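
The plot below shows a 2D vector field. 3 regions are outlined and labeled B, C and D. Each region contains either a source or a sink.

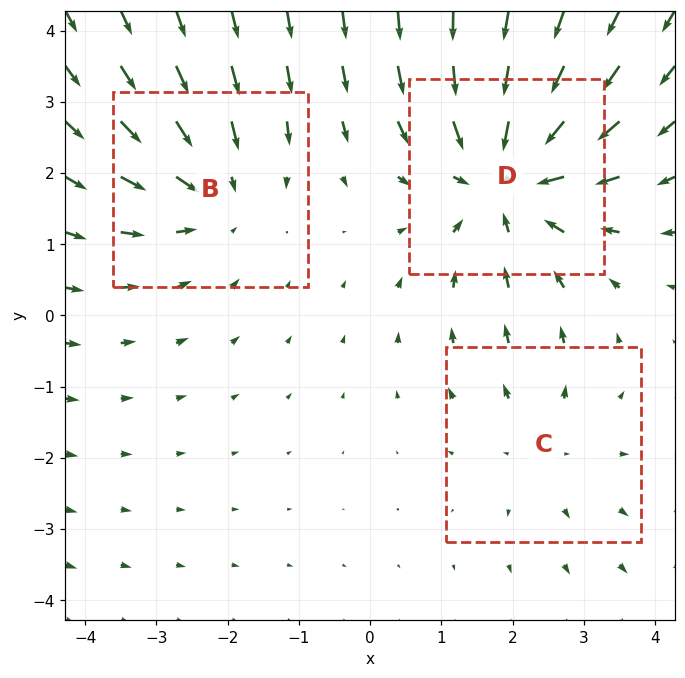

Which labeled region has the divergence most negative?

Divergence at each region's feature centre — B: about -3, C: about +2, D: about -4. Region D is most negative.

D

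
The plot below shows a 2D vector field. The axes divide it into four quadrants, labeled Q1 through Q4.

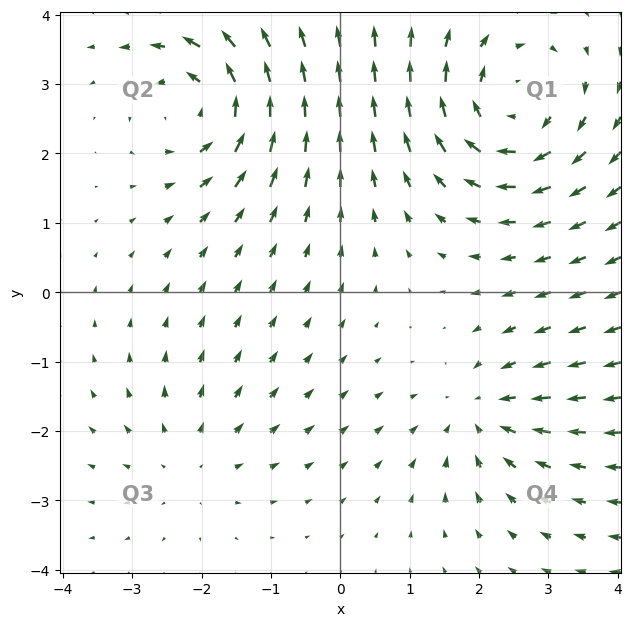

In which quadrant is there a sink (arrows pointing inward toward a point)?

Q4

The sink sits at approximately (2.0, -1.7), which lies in quadrant Q4. The divergence there is about -4, negative as expected for a sink.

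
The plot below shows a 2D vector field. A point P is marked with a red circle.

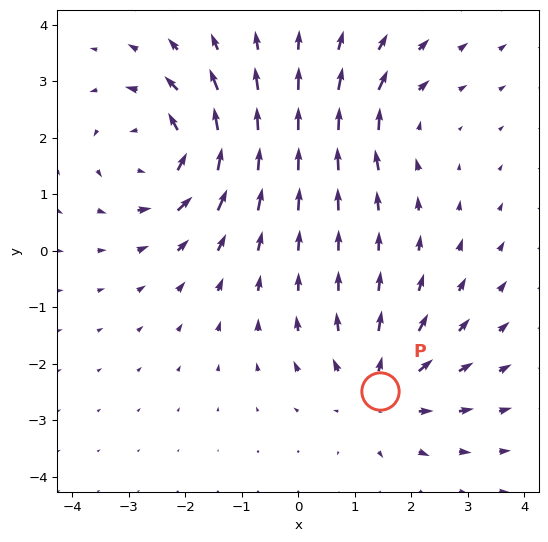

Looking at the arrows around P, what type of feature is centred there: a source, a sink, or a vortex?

source

At P (1.4, -2.5) the arrows spread outward. Divergence about +4, curl ≈0 — positive divergence with near-zero curl is a source.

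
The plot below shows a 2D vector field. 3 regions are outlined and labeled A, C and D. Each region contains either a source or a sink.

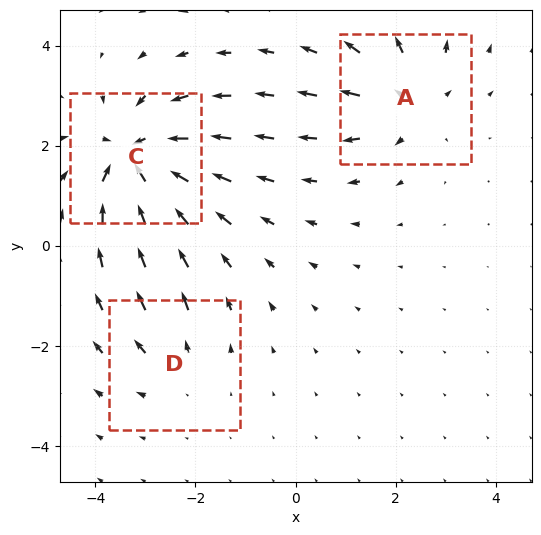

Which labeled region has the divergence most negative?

Divergence at each region's feature centre — A: about +3, C: about -5, D: about +2. Region C is most negative.

C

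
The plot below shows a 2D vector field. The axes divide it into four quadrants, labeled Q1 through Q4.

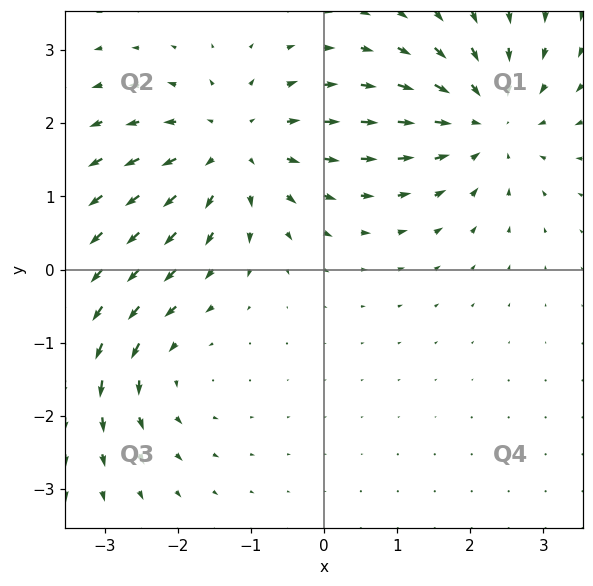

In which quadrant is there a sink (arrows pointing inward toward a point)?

The sink sits at approximately (2.2, 2.0), which lies in quadrant Q1. The divergence there is about -4, negative as expected for a sink.

Q1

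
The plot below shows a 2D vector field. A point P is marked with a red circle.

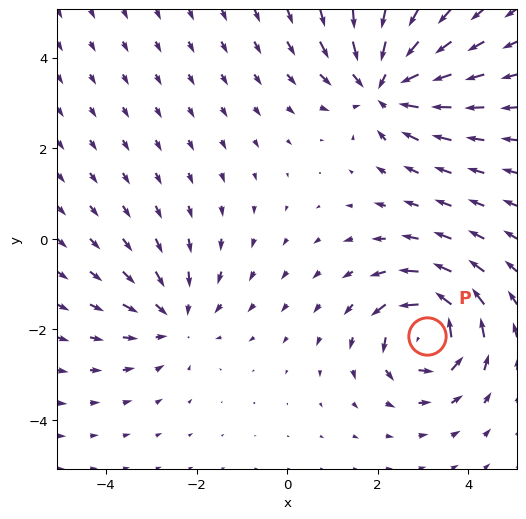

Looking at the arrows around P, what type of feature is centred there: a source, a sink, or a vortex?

vortex

At P (3.1, -2.1) the arrows circulate counterclockwise. Divergence ≈0, curl about +6 — near-zero divergence with nonzero curl is a vortex.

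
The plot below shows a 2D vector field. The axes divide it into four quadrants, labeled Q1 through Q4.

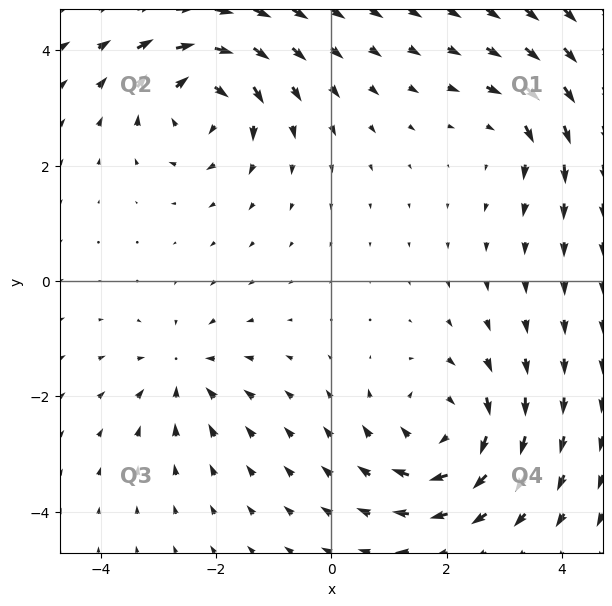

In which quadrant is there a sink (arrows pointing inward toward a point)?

The sink sits at approximately (-2.6, -1.6), which lies in quadrant Q3. The divergence there is about -4, negative as expected for a sink.

Q3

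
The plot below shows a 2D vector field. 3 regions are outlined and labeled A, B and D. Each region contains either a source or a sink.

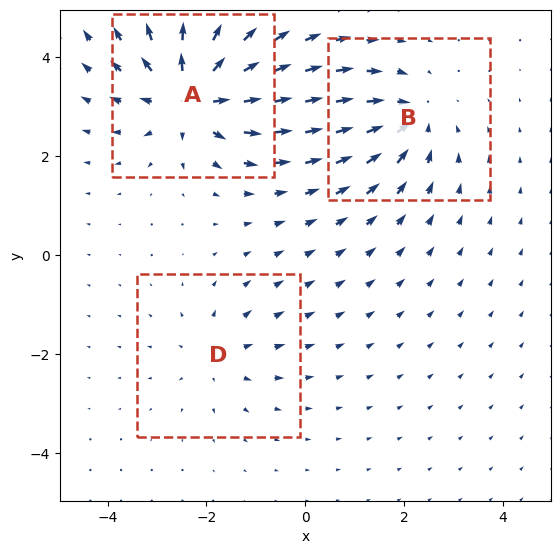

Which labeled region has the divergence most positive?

A

Divergence at each region's feature centre — A: about +5, B: about -3, D: about +2. Region A is most positive.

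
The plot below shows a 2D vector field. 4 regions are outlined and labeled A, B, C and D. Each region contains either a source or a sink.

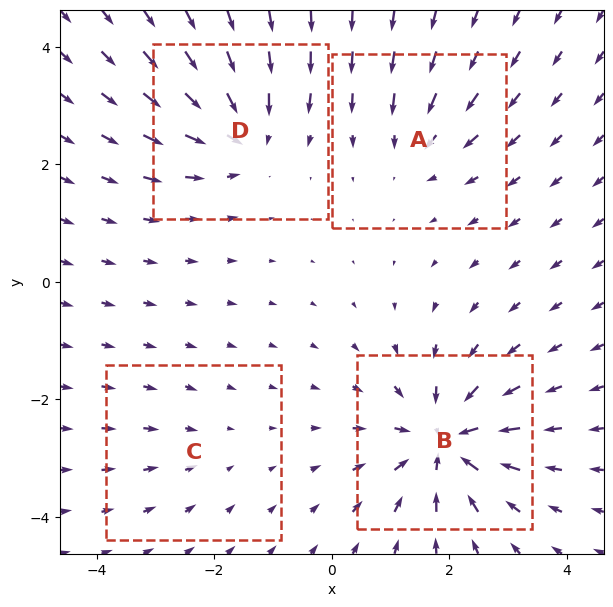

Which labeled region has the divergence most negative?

B

Divergence at each region's feature centre — A: about -4, B: about -9, C: about -2, D: about -6. Region B is most negative.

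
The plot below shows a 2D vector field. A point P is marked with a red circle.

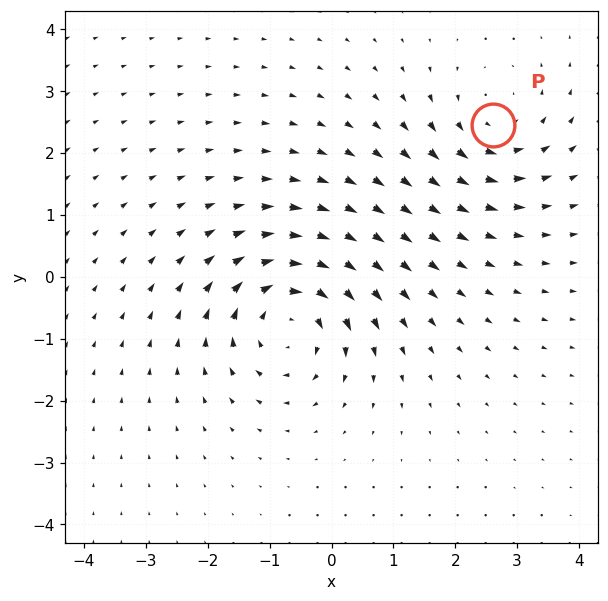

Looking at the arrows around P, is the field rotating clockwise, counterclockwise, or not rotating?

counterclockwise

Near P at (2.6, 2.5) the arrows circulate counterclockwise. The curl (z-component) there is about +3; positive curl means counterclockwise rotation.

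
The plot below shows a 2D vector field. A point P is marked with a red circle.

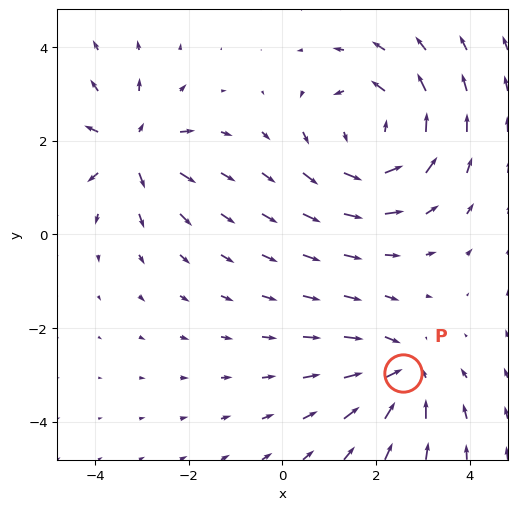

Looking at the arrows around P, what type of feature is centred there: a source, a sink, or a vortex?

sink

At P (2.6, -3.0) the arrows converge inward. Divergence about -3, curl ≈0 — negative divergence with near-zero curl is a sink.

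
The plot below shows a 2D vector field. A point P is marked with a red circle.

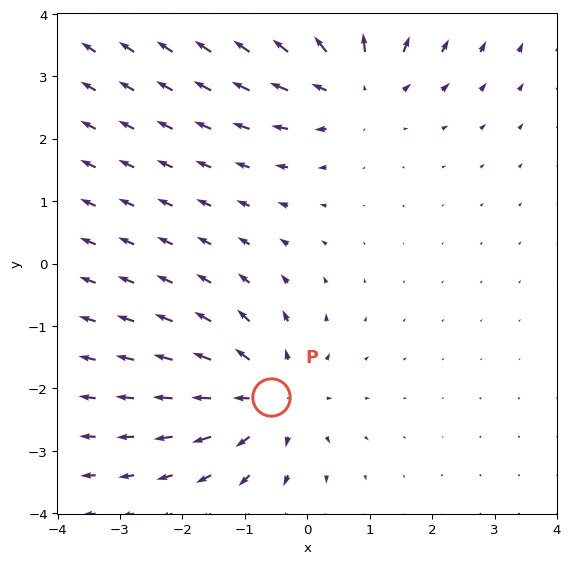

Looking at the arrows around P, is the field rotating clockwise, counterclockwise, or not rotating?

Near P at (-0.6, -2.1) the arrows show no circulation. The curl there is ≈0.

not rotating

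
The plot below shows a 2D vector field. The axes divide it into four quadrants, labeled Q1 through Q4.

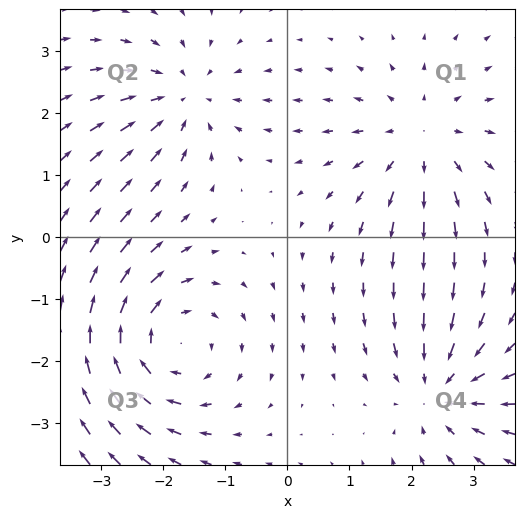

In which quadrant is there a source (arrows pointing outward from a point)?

The source sits at approximately (2.2, 1.6), which lies in quadrant Q1. The divergence there is about +3, positive as expected for a source.

Q1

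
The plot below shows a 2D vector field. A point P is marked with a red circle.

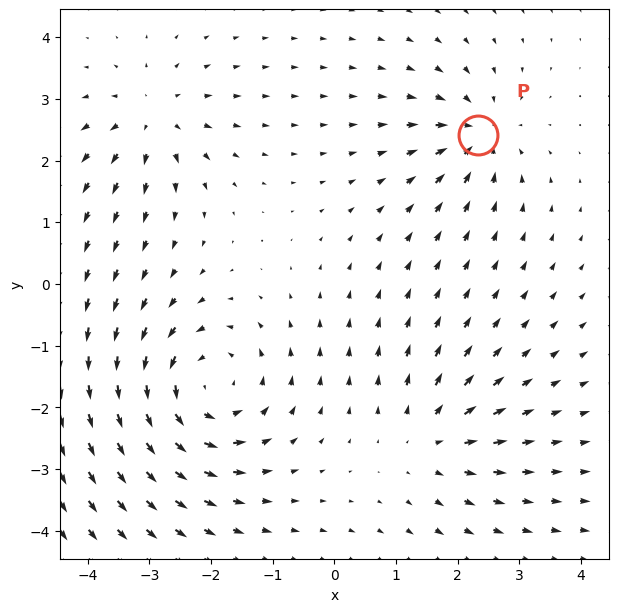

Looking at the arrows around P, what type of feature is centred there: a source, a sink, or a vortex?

sink

At P (2.3, 2.4) the arrows converge inward. Divergence about -4, curl ≈0 — negative divergence with near-zero curl is a sink.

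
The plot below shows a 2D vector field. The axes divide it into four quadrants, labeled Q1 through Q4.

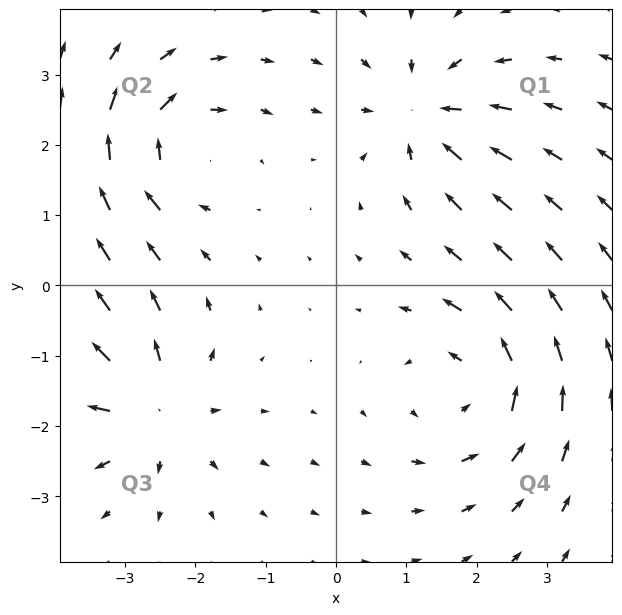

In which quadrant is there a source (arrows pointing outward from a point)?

Q3

The source sits at approximately (-2.6, -1.8), which lies in quadrant Q3. The divergence there is about +5, positive as expected for a source.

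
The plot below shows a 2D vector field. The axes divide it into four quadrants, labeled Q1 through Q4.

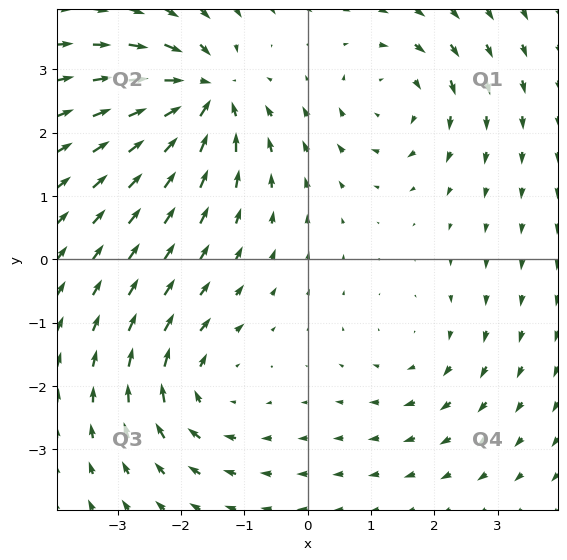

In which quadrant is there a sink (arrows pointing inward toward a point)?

Q2

The sink sits at approximately (-1.6, 2.6), which lies in quadrant Q2. The divergence there is about -6, negative as expected for a sink.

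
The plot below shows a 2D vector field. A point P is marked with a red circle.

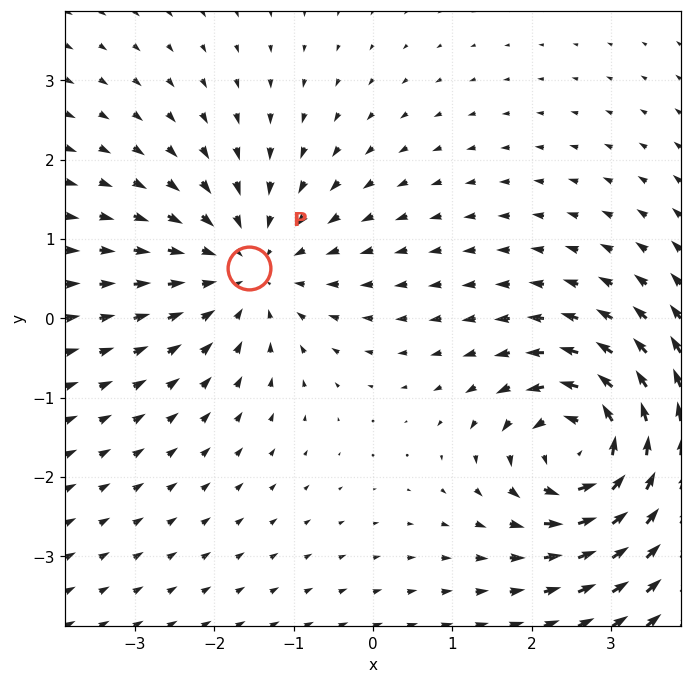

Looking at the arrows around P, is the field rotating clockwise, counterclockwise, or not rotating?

not rotating

Near P at (-1.6, 0.6) the arrows show no circulation. The curl there is ≈0.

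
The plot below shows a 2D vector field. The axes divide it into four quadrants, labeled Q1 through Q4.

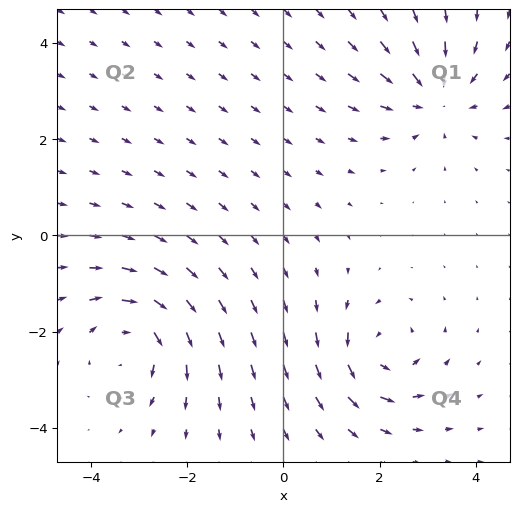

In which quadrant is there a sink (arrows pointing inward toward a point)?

The sink sits at approximately (3.1, 2.9), which lies in quadrant Q1. The divergence there is about -5, negative as expected for a sink.

Q1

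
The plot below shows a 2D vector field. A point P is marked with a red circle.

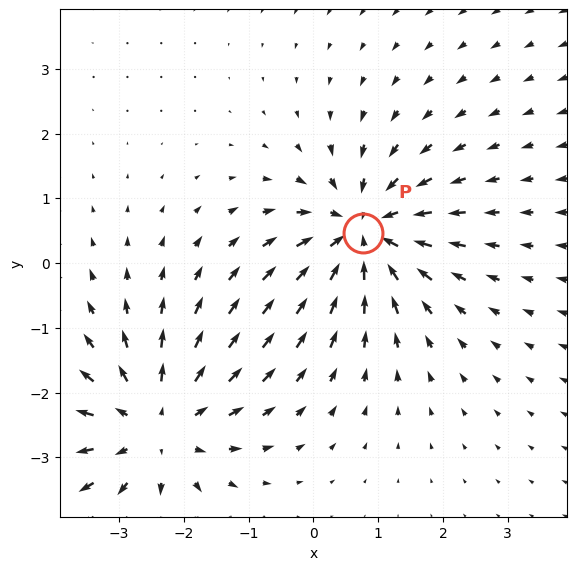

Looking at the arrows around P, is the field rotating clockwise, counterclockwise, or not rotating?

Near P at (0.8, 0.5) the arrows show no circulation. The curl there is ≈0.

not rotating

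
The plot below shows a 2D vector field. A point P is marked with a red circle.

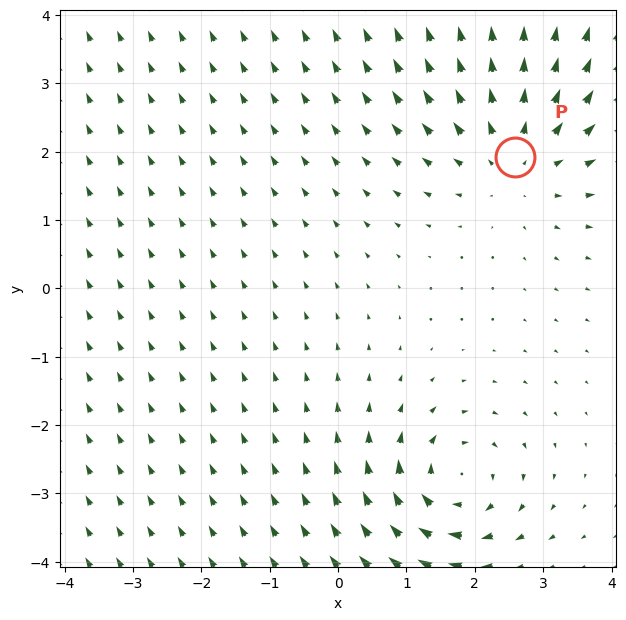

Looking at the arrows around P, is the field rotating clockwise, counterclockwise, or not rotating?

not rotating

Near P at (2.6, 1.9) the arrows show no circulation. The curl there is ≈0.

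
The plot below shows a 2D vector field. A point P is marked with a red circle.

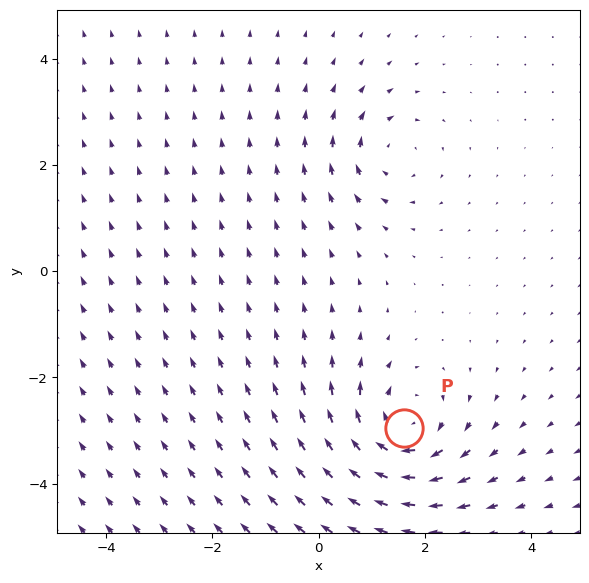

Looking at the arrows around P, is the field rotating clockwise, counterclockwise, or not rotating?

Near P at (1.6, -3.0) the arrows circulate clockwise. The curl (z-component) there is about -6; negative curl means clockwise rotation.

clockwise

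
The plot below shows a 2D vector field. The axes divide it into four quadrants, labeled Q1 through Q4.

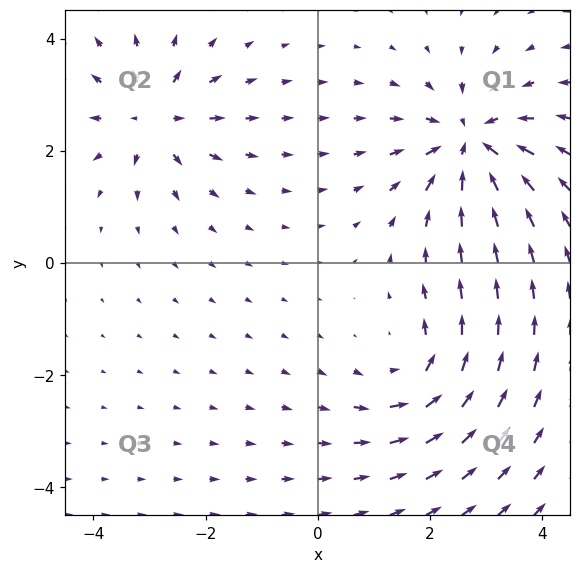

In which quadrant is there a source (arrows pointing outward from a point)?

The source sits at approximately (-2.9, 2.6), which lies in quadrant Q2. The divergence there is about +5, positive as expected for a source.

Q2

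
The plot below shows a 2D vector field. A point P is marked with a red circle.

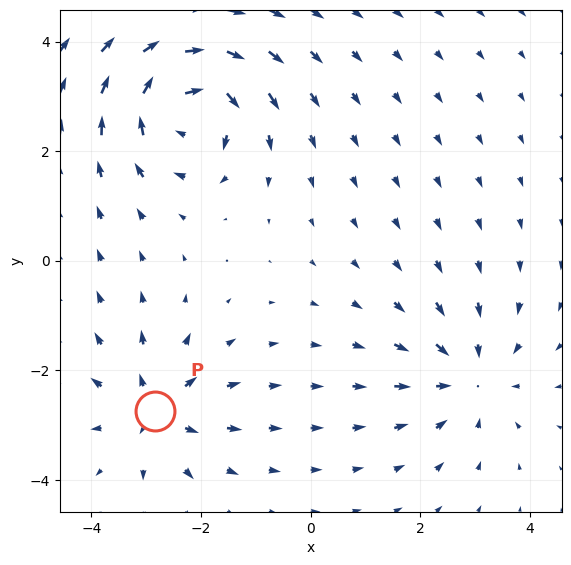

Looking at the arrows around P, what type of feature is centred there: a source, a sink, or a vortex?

At P (-2.8, -2.7) the arrows spread outward. Divergence about +4, curl ≈0 — positive divergence with near-zero curl is a source.

source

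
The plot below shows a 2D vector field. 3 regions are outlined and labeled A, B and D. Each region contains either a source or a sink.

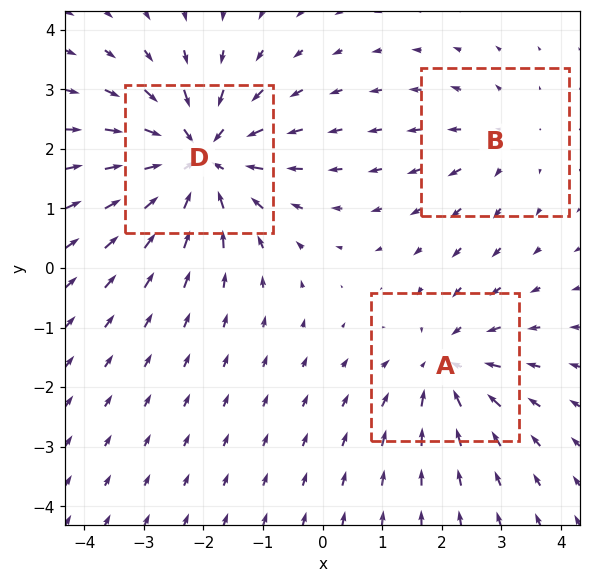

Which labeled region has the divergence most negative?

Divergence at each region's feature centre — A: about -3, B: about +2, D: about -5. Region D is most negative.

D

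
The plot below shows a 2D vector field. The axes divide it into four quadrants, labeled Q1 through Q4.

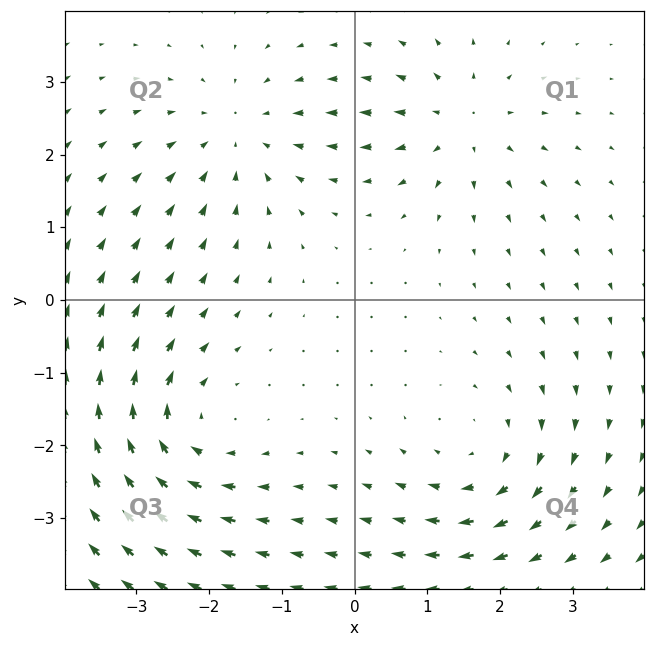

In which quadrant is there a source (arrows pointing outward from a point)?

The source sits at approximately (1.5, 2.4), which lies in quadrant Q1. The divergence there is about +4, positive as expected for a source.

Q1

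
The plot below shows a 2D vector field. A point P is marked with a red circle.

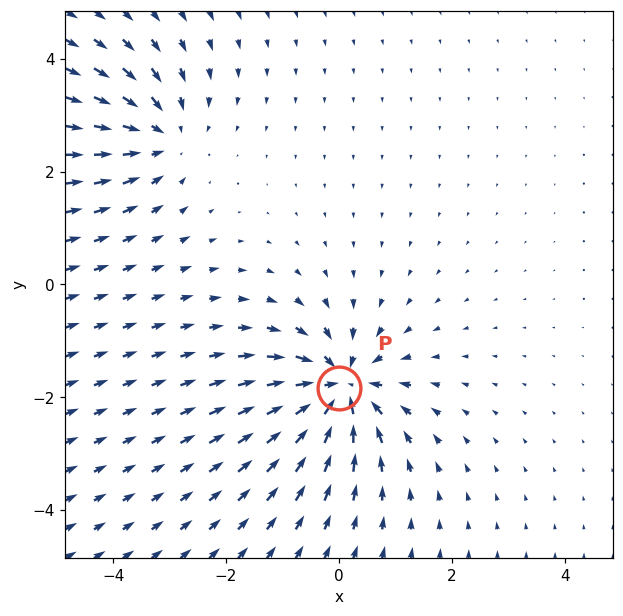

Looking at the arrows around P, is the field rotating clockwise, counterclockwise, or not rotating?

Near P at (0.0, -1.8) the arrows show no circulation. The curl there is ≈0.

not rotating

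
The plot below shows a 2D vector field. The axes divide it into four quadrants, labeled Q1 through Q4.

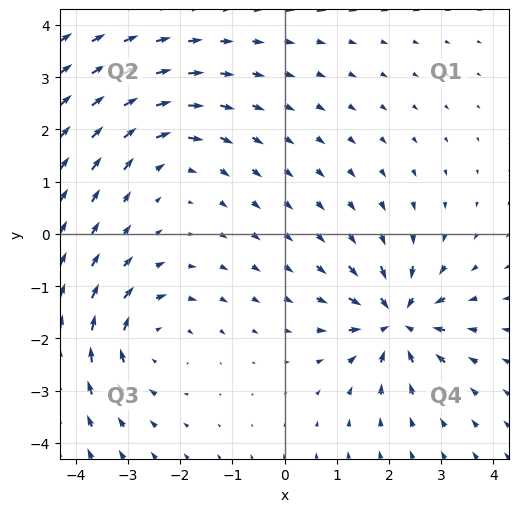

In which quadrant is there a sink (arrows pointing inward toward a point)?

Q4

The sink sits at approximately (2.2, -1.7), which lies in quadrant Q4. The divergence there is about -6, negative as expected for a sink.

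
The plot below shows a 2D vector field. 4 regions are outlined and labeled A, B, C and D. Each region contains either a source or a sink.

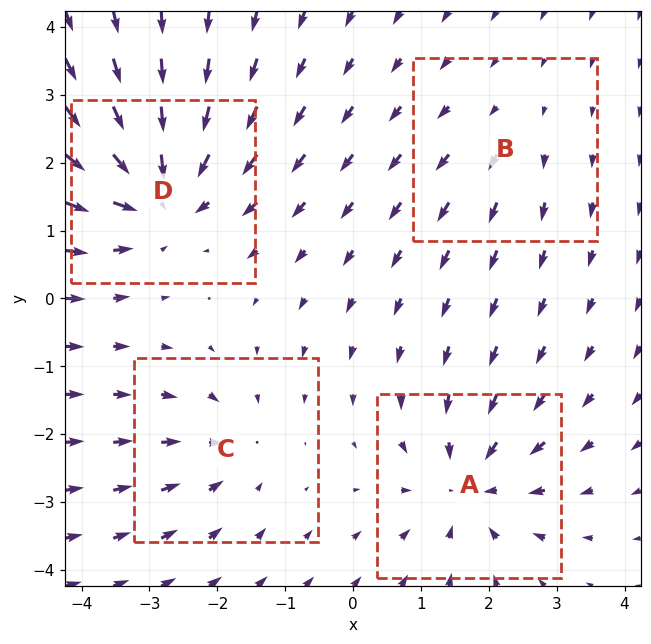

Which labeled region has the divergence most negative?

Divergence at each region's feature centre — A: about -5, B: about +2, C: about -3, D: about -7. Region D is most negative.

D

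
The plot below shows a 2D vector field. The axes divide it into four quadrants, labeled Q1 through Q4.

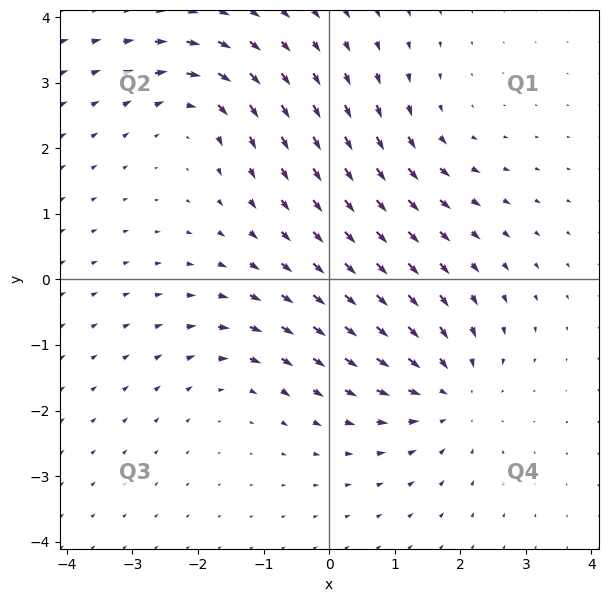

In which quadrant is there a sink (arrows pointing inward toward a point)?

Q4

The sink sits at approximately (1.8, -1.7), which lies in quadrant Q4. The divergence there is about -5, negative as expected for a sink.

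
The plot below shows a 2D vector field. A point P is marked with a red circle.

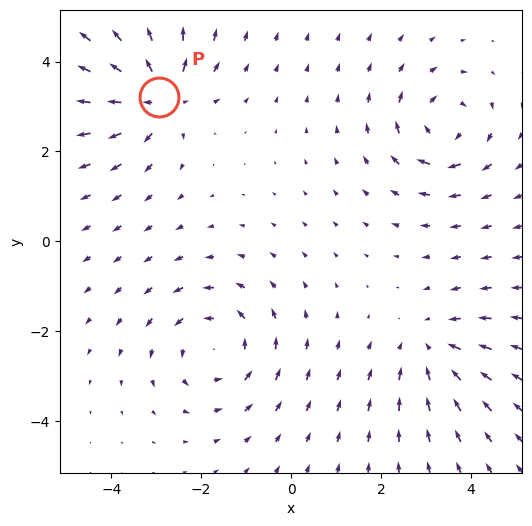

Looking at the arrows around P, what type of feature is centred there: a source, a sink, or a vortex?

source

At P (-2.9, 3.2) the arrows spread outward. Divergence about +5, curl ≈0 — positive divergence with near-zero curl is a source.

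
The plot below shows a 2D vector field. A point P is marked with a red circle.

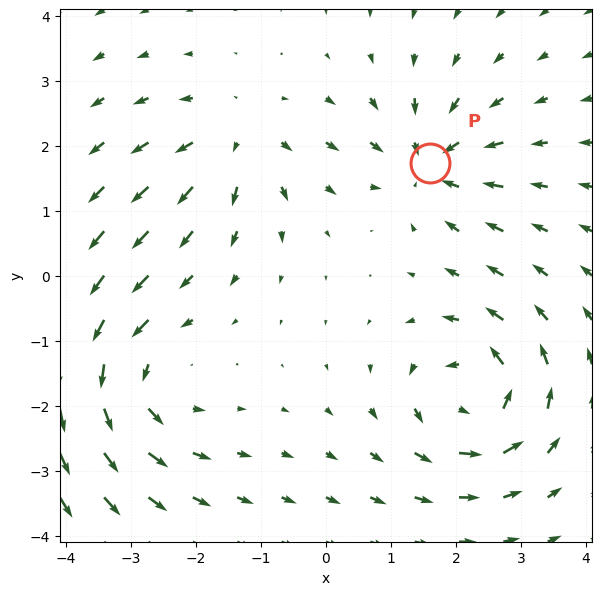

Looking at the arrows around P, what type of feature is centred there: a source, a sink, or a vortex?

At P (1.6, 1.7) the arrows converge inward. Divergence about -5, curl ≈0 — negative divergence with near-zero curl is a sink.

sink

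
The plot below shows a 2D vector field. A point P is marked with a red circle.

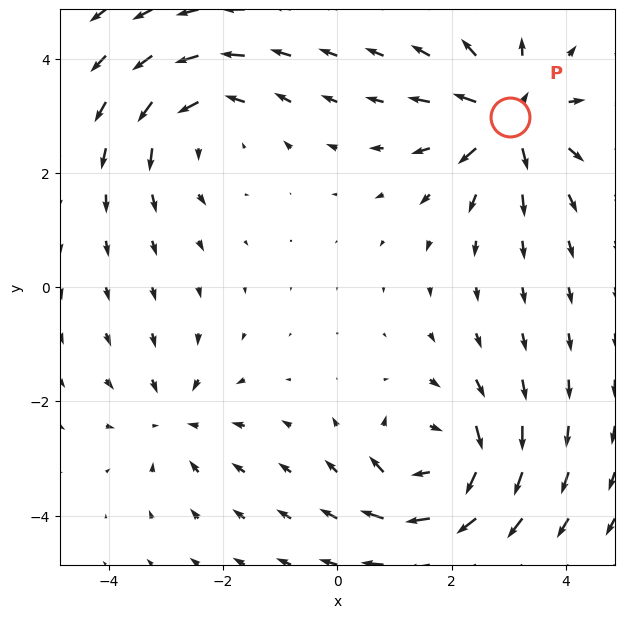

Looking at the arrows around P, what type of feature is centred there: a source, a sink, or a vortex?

source

At P (3.0, 3.0) the arrows spread outward. Divergence about +7, curl ≈0 — positive divergence with near-zero curl is a source.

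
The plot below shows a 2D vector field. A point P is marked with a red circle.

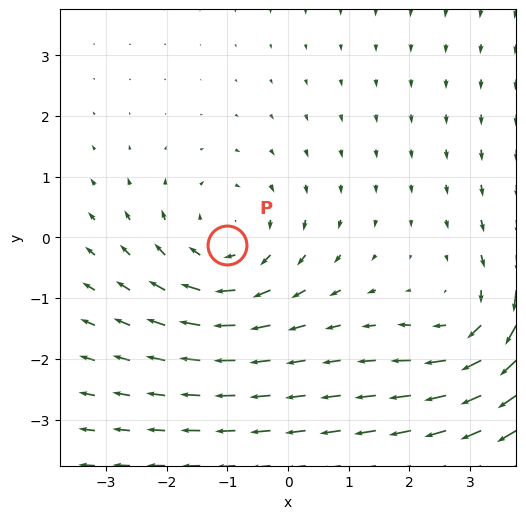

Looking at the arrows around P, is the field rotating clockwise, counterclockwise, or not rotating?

Near P at (-1.0, -0.1) the arrows circulate clockwise. The curl (z-component) there is about -2; negative curl means clockwise rotation.

clockwise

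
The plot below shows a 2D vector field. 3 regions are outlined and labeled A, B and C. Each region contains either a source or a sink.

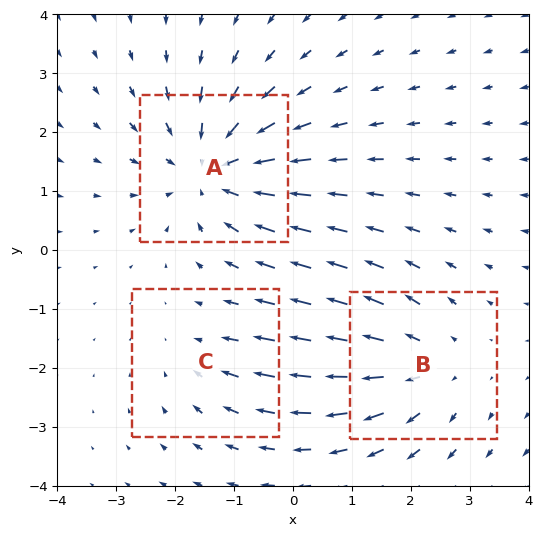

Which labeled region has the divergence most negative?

A

Divergence at each region's feature centre — A: about -4, B: about +3, C: about -2. Region A is most negative.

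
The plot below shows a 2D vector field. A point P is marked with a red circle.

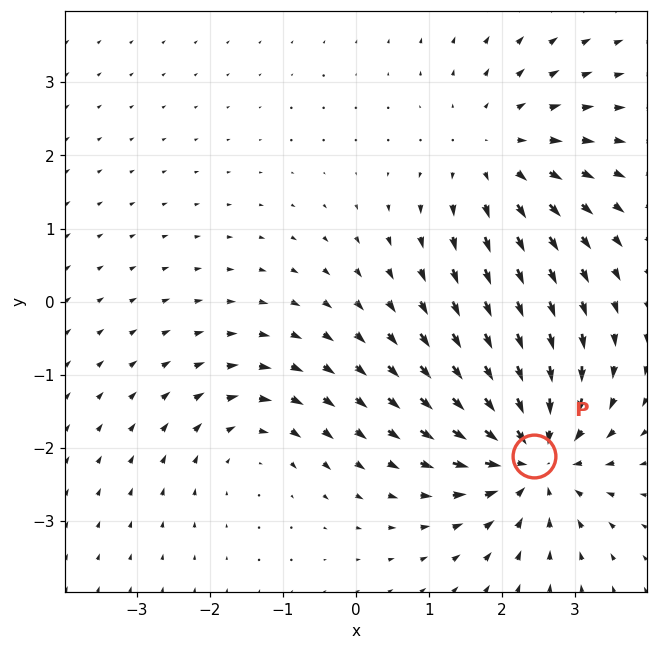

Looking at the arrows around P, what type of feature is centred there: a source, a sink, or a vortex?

sink

At P (2.4, -2.1) the arrows converge inward. Divergence about -6, curl ≈0 — negative divergence with near-zero curl is a sink.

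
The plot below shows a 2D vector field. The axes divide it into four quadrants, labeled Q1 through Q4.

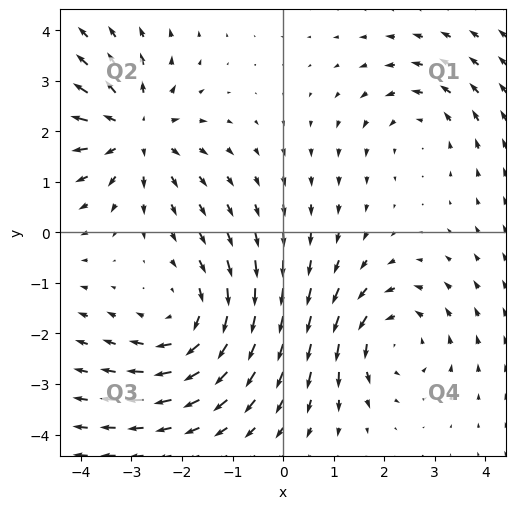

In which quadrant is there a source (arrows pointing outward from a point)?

The source sits at approximately (-2.9, 2.0), which lies in quadrant Q2. The divergence there is about +4, positive as expected for a source.

Q2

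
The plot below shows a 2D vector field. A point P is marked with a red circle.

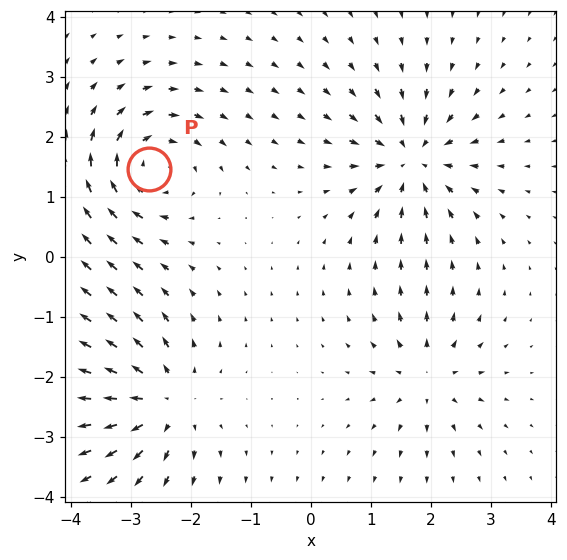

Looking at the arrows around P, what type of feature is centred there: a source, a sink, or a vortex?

At P (-2.7, 1.5) the arrows circulate clockwise. Divergence ≈0, curl about -7 — near-zero divergence with nonzero curl is a vortex.

vortex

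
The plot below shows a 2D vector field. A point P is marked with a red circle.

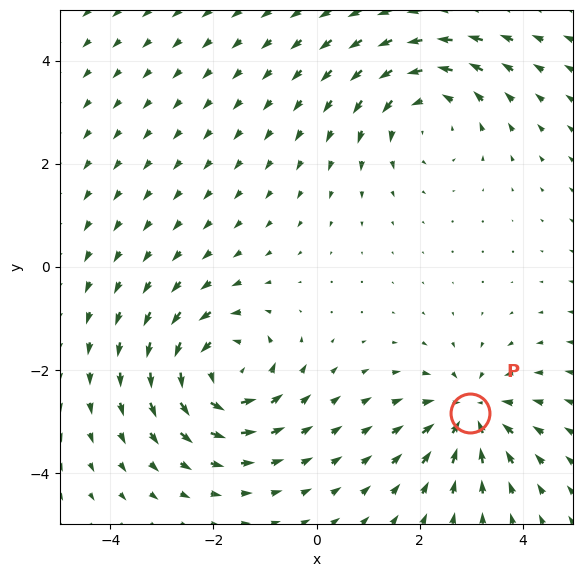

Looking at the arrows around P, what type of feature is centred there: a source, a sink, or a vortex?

At P (3.0, -2.8) the arrows converge inward. Divergence about -5, curl ≈0 — negative divergence with near-zero curl is a sink.

sink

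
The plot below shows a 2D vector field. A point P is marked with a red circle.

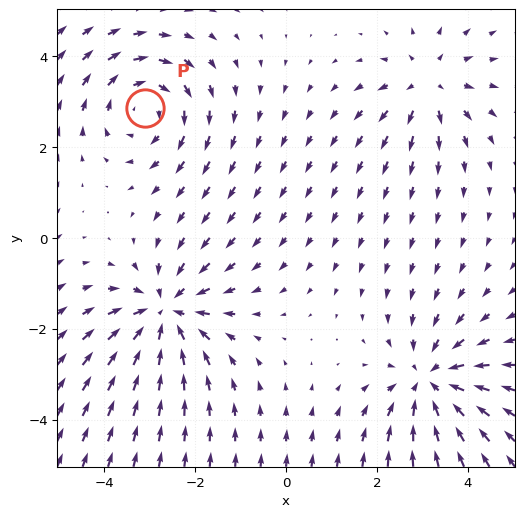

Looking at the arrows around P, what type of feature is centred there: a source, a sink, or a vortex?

At P (-3.1, 2.8) the arrows circulate clockwise. Divergence ≈0, curl about -4 — near-zero divergence with nonzero curl is a vortex.

vortex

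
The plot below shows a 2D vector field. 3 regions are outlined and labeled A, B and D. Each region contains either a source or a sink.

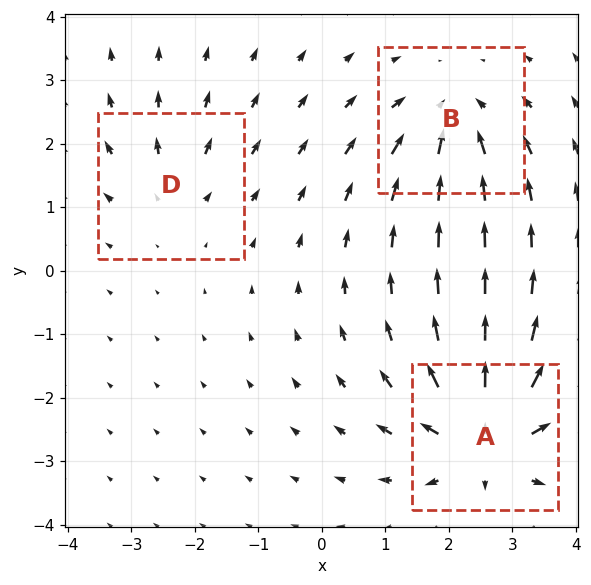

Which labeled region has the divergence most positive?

Divergence at each region's feature centre — A: about +5, B: about -4, D: about +2. Region A is most positive.

A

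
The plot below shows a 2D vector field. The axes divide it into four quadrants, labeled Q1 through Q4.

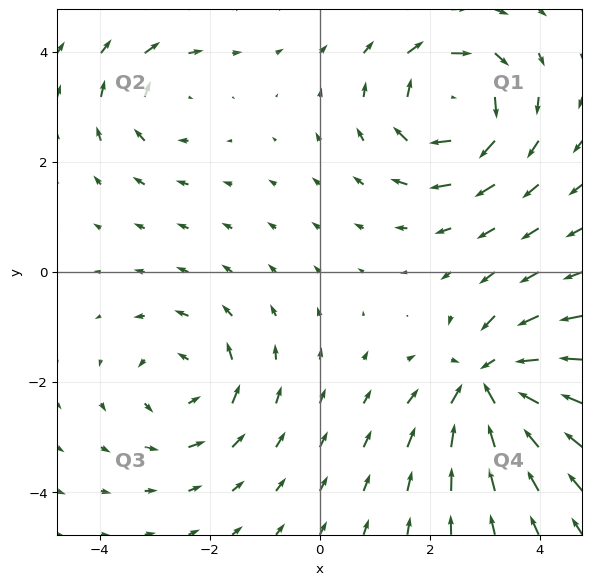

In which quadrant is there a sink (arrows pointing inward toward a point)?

The sink sits at approximately (3.1, -2.0), which lies in quadrant Q4. The divergence there is about -5, negative as expected for a sink.

Q4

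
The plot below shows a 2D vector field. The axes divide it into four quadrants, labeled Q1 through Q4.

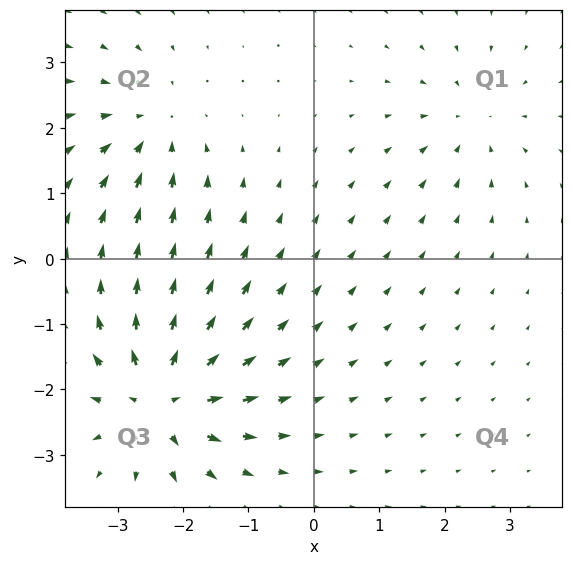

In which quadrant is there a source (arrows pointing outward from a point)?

Q3

The source sits at approximately (-2.3, -2.2), which lies in quadrant Q3. The divergence there is about +7, positive as expected for a source.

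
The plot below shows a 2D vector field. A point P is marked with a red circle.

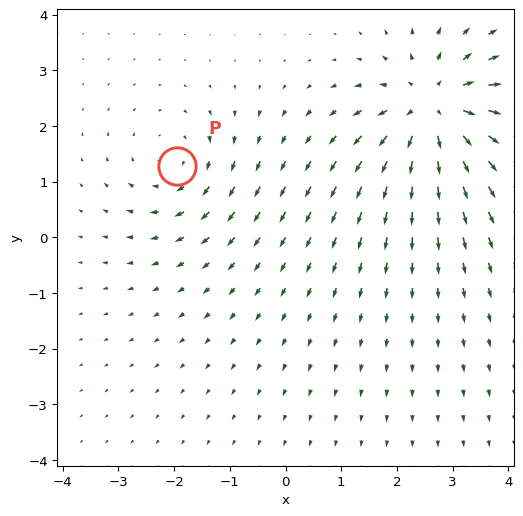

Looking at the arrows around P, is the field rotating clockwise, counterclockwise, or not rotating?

Near P at (-2.0, 1.3) the arrows circulate clockwise. The curl (z-component) there is about -3; negative curl means clockwise rotation.

clockwise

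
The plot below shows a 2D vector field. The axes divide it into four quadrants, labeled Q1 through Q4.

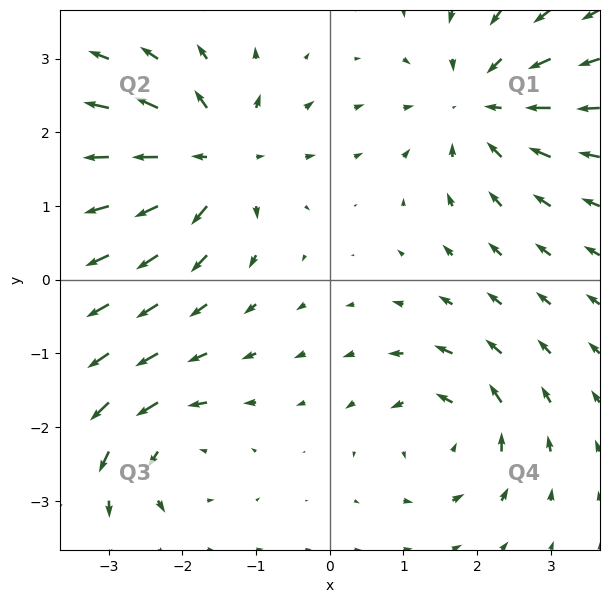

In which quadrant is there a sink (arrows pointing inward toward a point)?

Q1

The sink sits at approximately (2.0, 2.4), which lies in quadrant Q1. The divergence there is about -4, negative as expected for a sink.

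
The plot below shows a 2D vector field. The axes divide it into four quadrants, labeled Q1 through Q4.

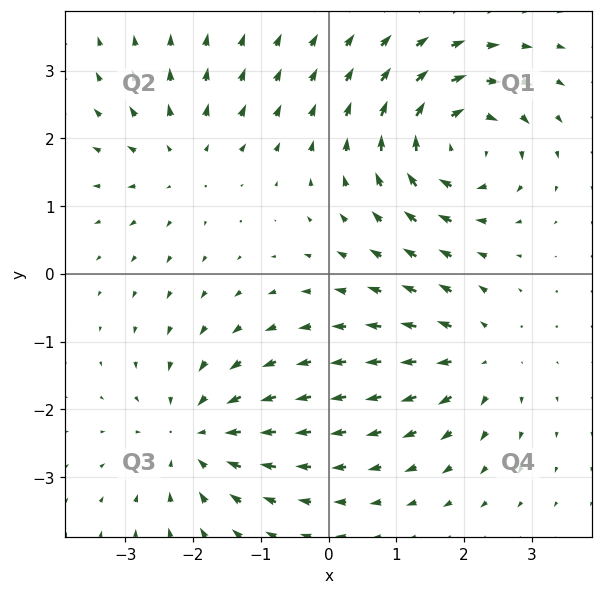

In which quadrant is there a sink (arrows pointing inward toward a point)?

Q3

The sink sits at approximately (-2.0, -2.4), which lies in quadrant Q3. The divergence there is about -4, negative as expected for a sink.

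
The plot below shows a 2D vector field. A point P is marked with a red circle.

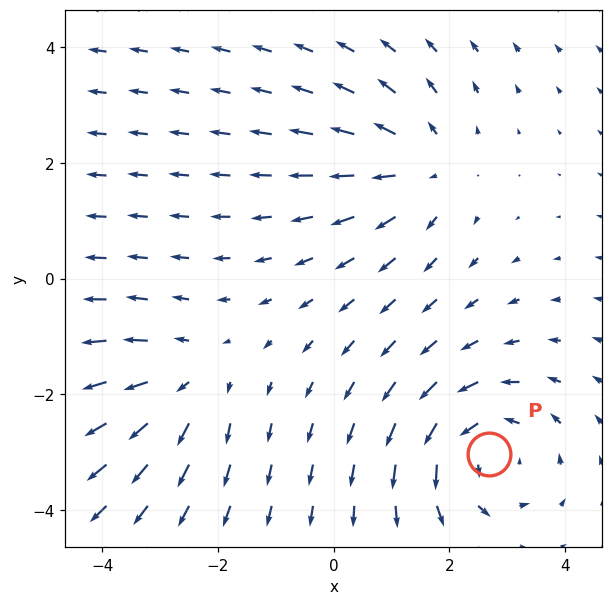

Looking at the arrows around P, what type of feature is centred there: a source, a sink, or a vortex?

vortex

At P (2.7, -3.0) the arrows circulate counterclockwise. Divergence ≈0, curl about +4 — near-zero divergence with nonzero curl is a vortex.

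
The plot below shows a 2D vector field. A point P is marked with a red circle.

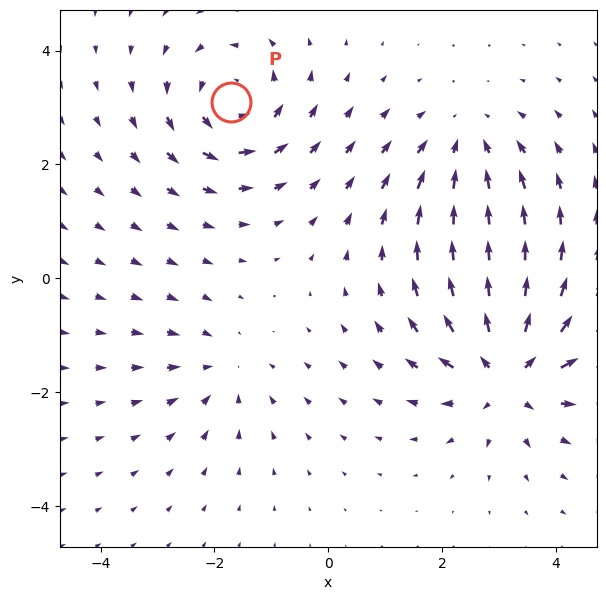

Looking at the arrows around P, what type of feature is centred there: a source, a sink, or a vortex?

vortex

At P (-1.7, 3.1) the arrows circulate counterclockwise. Divergence ≈0, curl about +4 — near-zero divergence with nonzero curl is a vortex.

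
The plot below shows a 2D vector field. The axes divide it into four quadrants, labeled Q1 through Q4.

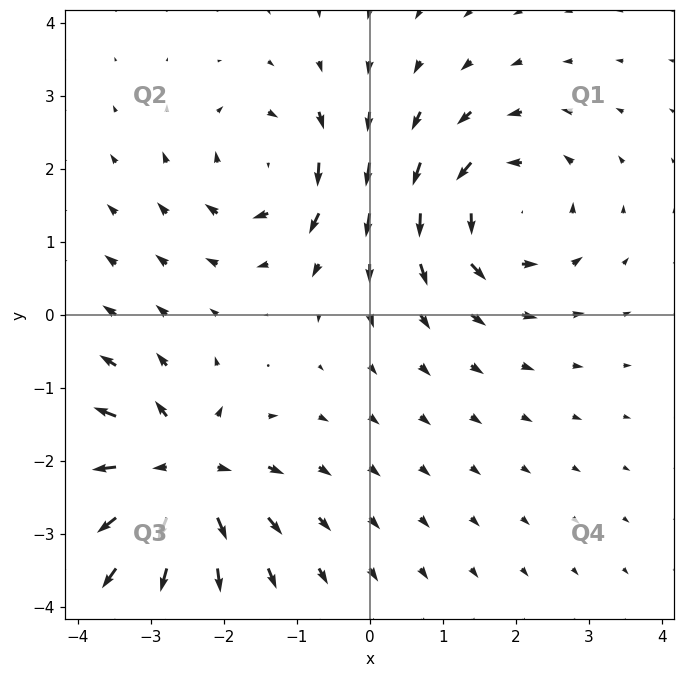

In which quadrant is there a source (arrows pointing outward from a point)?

The source sits at approximately (-2.6, -2.2), which lies in quadrant Q3. The divergence there is about +5, positive as expected for a source.

Q3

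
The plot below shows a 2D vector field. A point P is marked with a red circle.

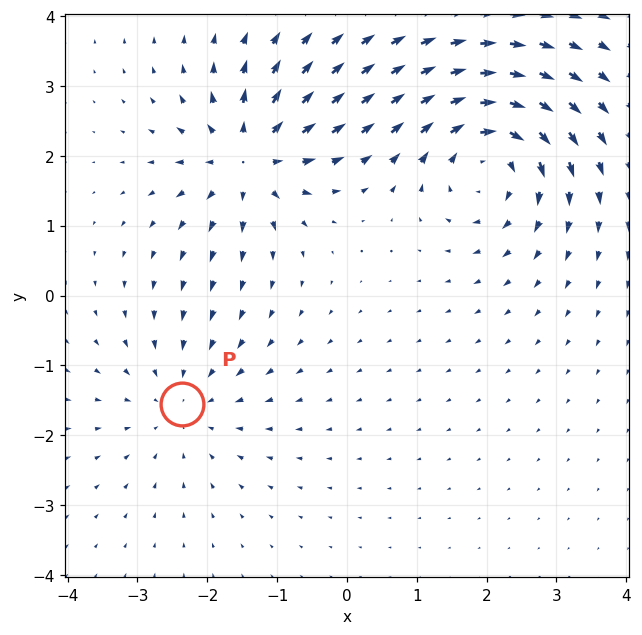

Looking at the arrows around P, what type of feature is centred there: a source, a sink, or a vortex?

At P (-2.4, -1.6) the arrows converge inward. Divergence about -2, curl ≈0 — negative divergence with near-zero curl is a sink.

sink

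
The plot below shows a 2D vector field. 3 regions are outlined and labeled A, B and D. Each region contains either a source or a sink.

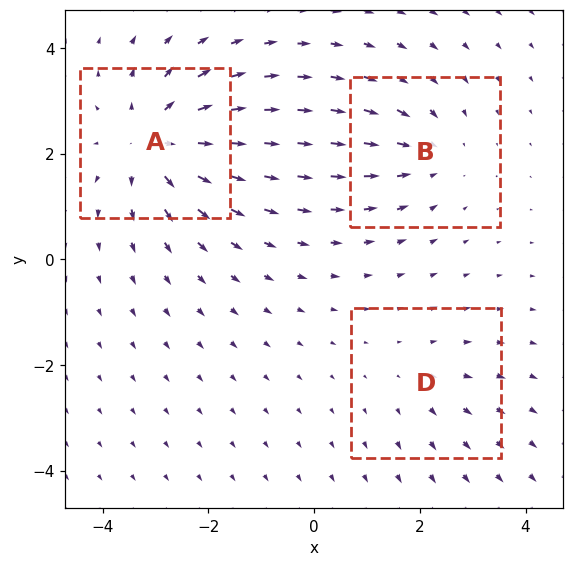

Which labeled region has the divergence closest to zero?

D

Divergence at each region's feature centre — A: about +5, B: about -3, D: about +2. Region D is closest to zero.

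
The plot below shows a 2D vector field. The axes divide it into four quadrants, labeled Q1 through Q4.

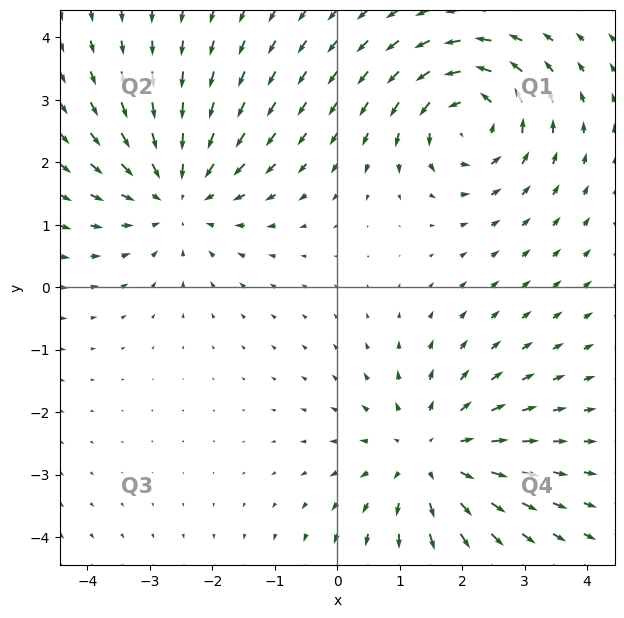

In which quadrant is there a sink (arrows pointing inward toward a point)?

Q2

The sink sits at approximately (-2.6, 1.5), which lies in quadrant Q2. The divergence there is about -3, negative as expected for a sink.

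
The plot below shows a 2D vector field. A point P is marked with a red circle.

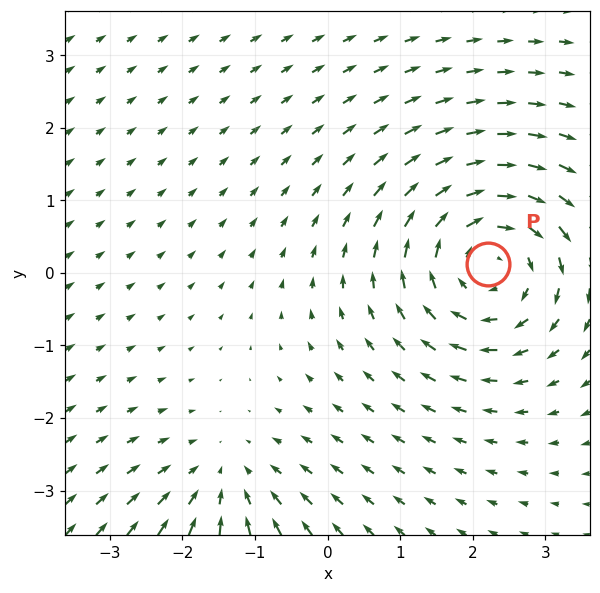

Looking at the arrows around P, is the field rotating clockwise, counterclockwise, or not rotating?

Near P at (2.2, 0.1) the arrows circulate clockwise. The curl (z-component) there is about -4; negative curl means clockwise rotation.

clockwise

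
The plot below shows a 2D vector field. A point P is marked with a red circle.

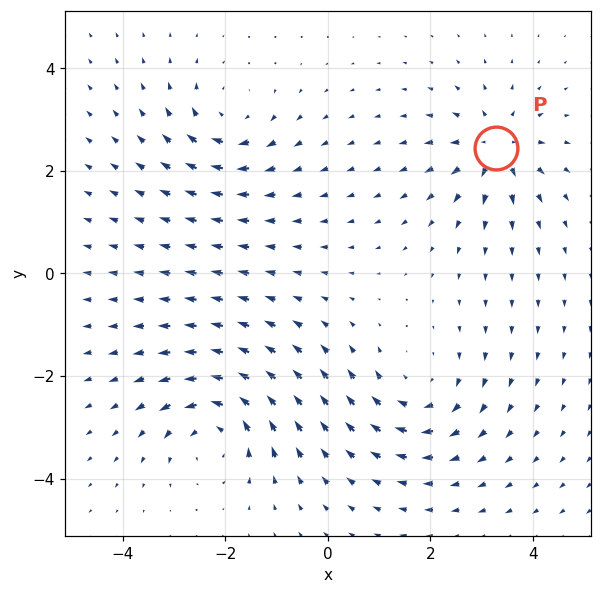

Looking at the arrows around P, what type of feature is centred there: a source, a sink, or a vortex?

At P (3.3, 2.5) the arrows spread outward. Divergence about +4, curl ≈0 — positive divergence with near-zero curl is a source.

source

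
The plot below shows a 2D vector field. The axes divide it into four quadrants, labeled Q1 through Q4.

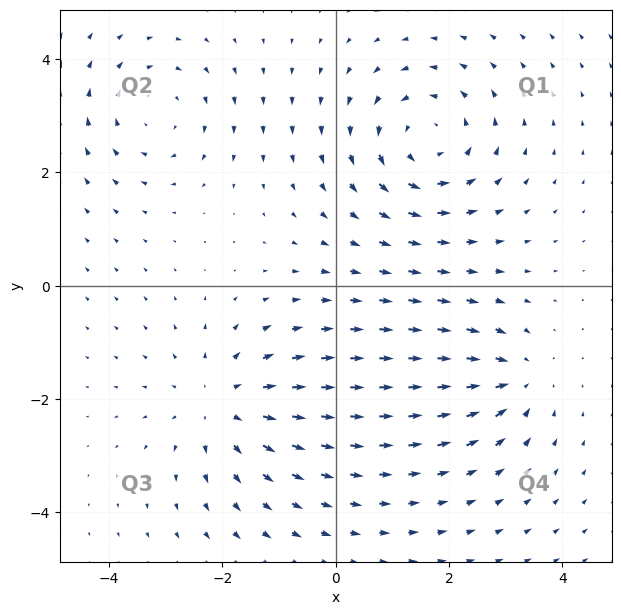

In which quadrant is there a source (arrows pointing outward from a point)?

Q3

The source sits at approximately (-2.0, -2.1), which lies in quadrant Q3. The divergence there is about +4, positive as expected for a source.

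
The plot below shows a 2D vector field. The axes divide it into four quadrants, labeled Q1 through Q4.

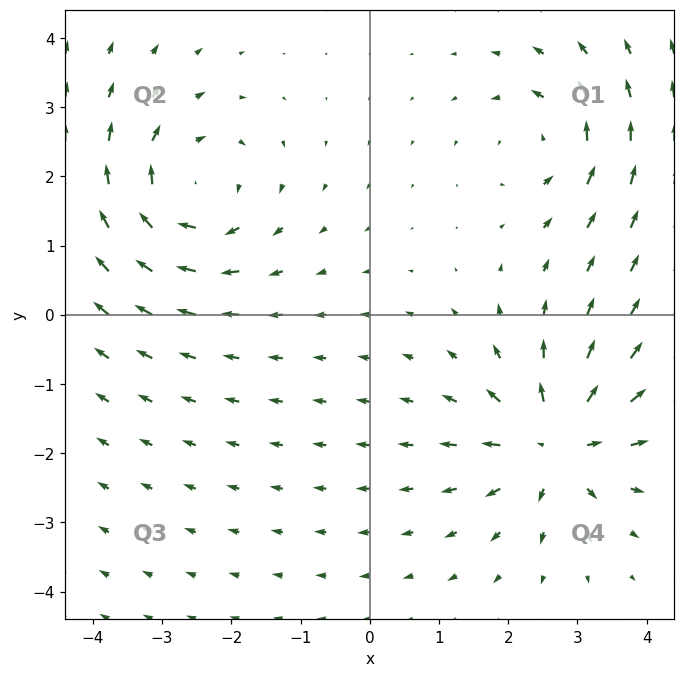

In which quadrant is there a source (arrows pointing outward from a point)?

Q4

The source sits at approximately (2.7, -1.9), which lies in quadrant Q4. The divergence there is about +5, positive as expected for a source.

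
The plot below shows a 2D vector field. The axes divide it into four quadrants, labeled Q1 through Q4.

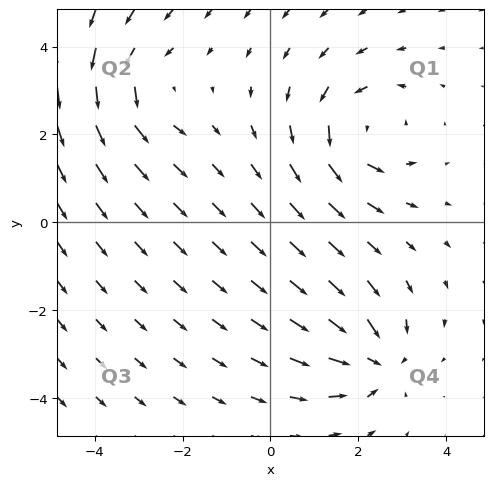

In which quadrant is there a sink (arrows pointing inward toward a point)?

Q4

The sink sits at approximately (2.4, -3.1), which lies in quadrant Q4. The divergence there is about -4, negative as expected for a sink.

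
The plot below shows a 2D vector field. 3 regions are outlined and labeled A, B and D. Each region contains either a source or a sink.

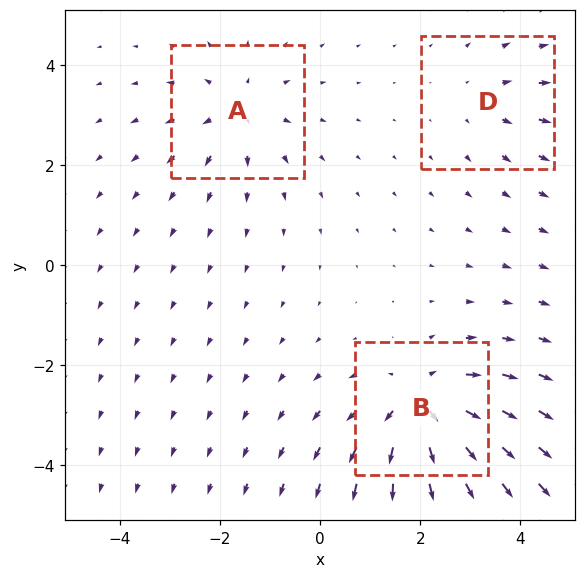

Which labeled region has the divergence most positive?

Divergence at each region's feature centre — A: about +3, B: about +5, D: about +2. Region B is most positive.

B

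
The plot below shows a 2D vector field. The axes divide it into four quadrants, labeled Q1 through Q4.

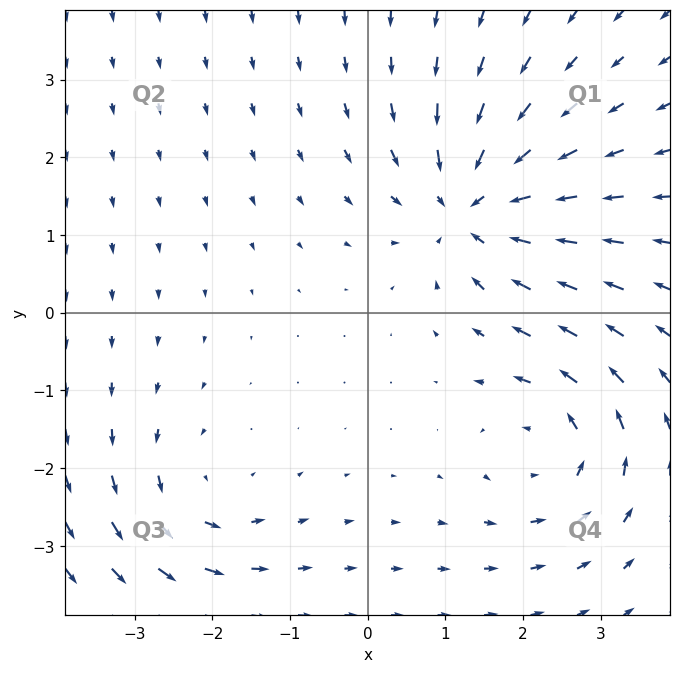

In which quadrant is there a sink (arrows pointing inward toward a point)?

The sink sits at approximately (1.4, 1.4), which lies in quadrant Q1. The divergence there is about -5, negative as expected for a sink.

Q1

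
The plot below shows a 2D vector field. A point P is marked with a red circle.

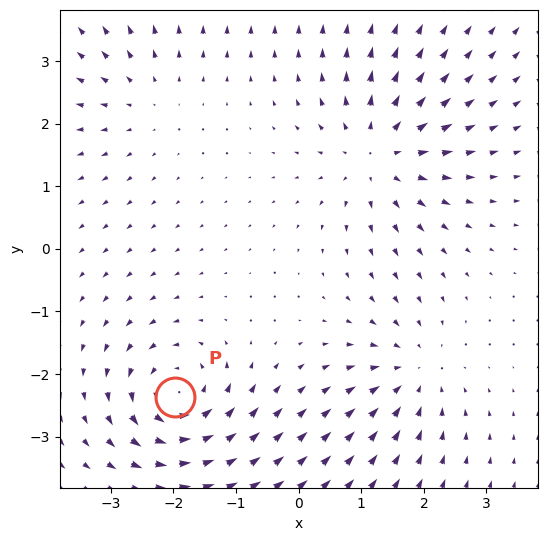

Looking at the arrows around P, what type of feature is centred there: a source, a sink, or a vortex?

vortex

At P (-2.0, -2.4) the arrows circulate counterclockwise. Divergence ≈0, curl about +7 — near-zero divergence with nonzero curl is a vortex.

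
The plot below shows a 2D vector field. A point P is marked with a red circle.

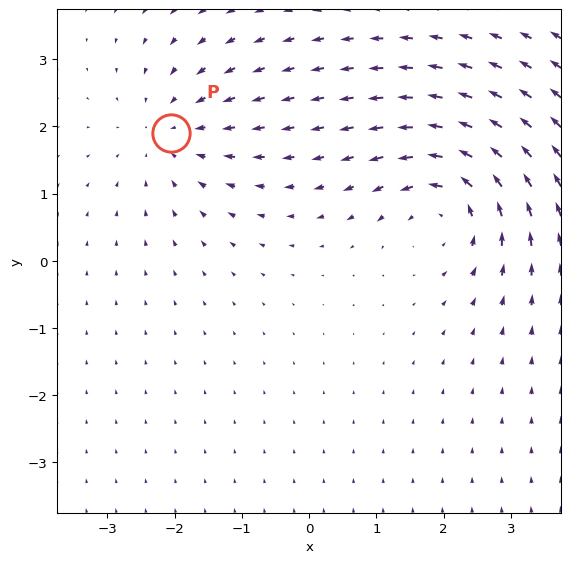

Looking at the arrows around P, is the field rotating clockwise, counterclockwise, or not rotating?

Near P at (-2.1, 1.9) the arrows show no circulation. The curl there is ≈0.

not rotating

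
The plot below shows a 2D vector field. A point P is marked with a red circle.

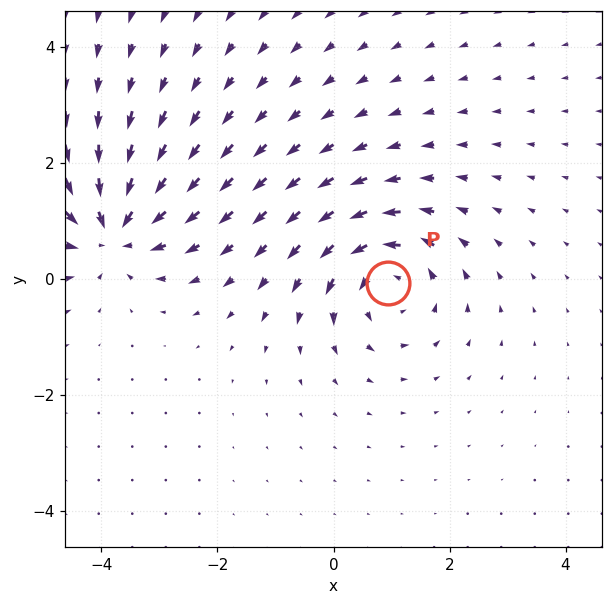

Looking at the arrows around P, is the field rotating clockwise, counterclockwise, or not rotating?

Near P at (0.9, -0.1) the arrows circulate counterclockwise. The curl (z-component) there is about +5; positive curl means counterclockwise rotation.

counterclockwise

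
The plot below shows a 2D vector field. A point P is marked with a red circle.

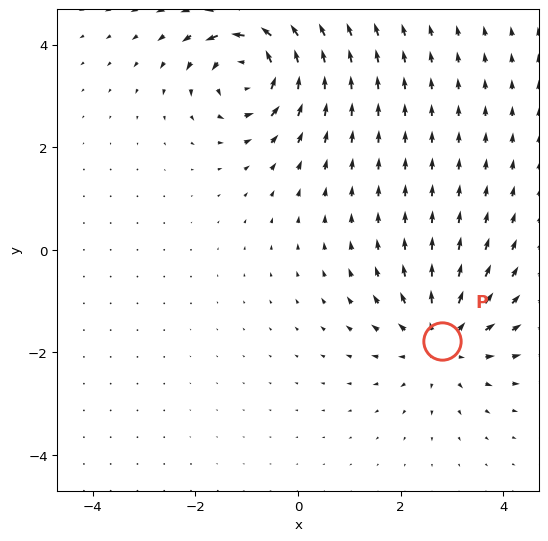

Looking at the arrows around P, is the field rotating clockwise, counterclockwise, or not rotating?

not rotating

Near P at (2.8, -1.8) the arrows show no circulation. The curl there is ≈0.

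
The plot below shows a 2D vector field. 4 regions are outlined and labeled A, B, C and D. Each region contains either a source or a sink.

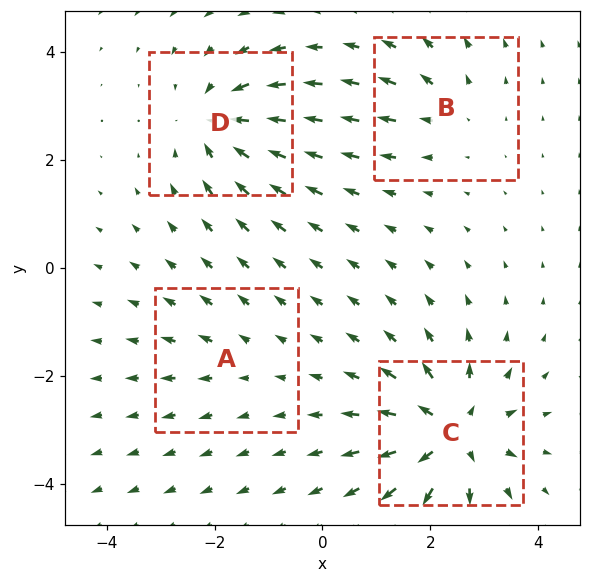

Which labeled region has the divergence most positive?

C

Divergence at each region's feature centre — A: about +2, B: about +3, C: about +8, D: about -6. Region C is most positive.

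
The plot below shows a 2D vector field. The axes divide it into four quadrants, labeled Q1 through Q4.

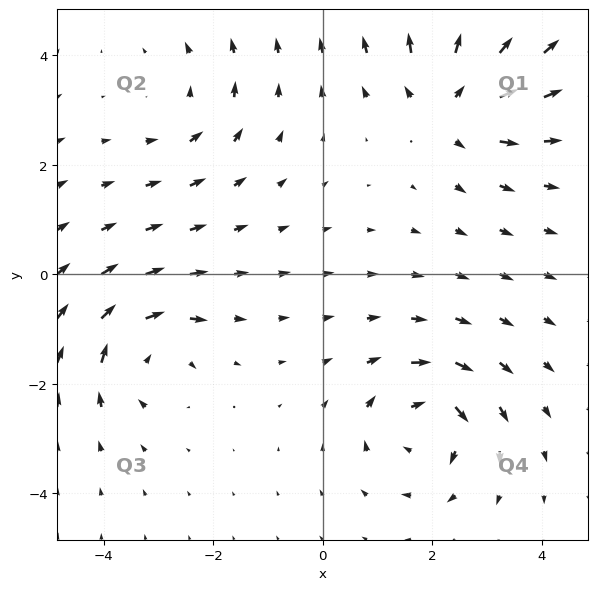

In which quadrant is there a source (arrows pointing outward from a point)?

Q1

The source sits at approximately (2.4, 3.1), which lies in quadrant Q1. The divergence there is about +5, positive as expected for a source.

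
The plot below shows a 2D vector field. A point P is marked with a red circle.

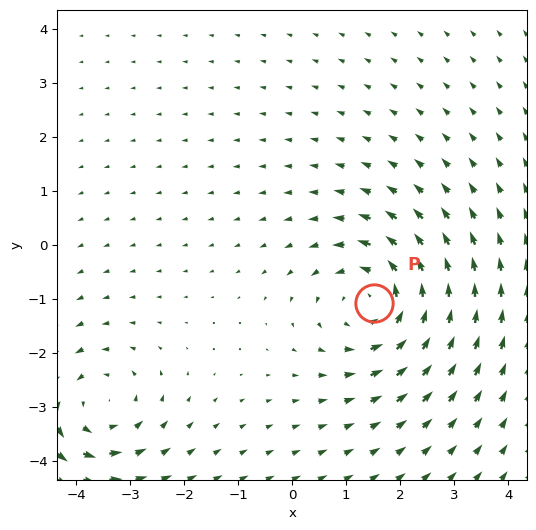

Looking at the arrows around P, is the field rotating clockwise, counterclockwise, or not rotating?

Near P at (1.5, -1.1) the arrows circulate counterclockwise. The curl (z-component) there is about +4; positive curl means counterclockwise rotation.

counterclockwise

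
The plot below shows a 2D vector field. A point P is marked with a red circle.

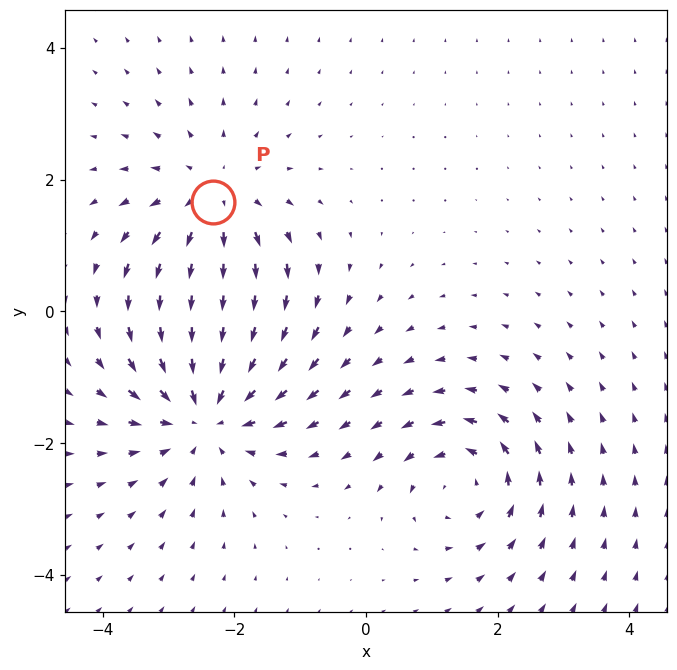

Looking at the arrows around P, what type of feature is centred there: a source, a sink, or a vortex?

At P (-2.3, 1.7) the arrows spread outward. Divergence about +3, curl ≈0 — positive divergence with near-zero curl is a source.

source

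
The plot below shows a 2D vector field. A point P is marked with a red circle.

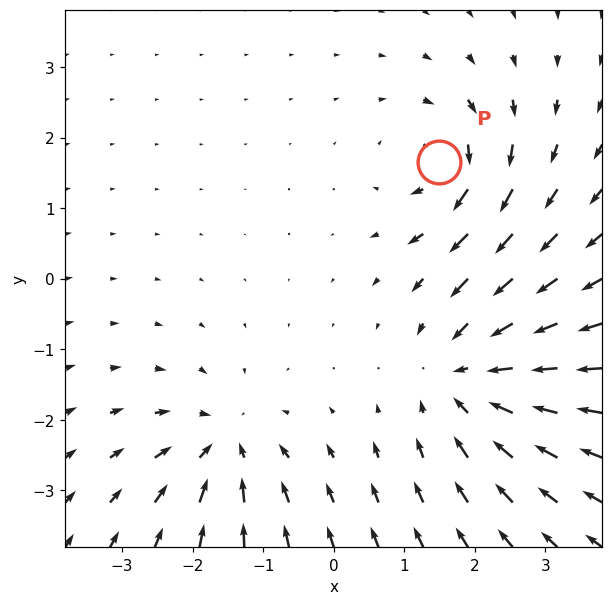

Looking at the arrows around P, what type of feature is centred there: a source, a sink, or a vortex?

At P (1.5, 1.7) the arrows circulate clockwise. Divergence ≈0, curl about -4 — near-zero divergence with nonzero curl is a vortex.

vortex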